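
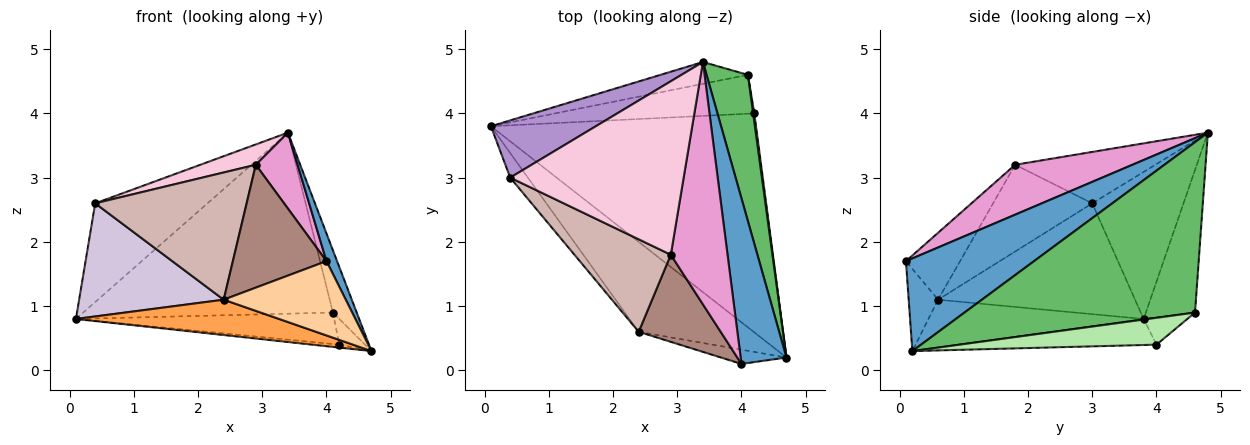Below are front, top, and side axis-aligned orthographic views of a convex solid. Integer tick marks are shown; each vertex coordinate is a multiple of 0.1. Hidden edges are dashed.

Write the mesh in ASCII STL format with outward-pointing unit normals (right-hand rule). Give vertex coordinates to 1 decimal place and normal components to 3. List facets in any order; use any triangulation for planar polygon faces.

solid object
 facet normal 0.894 -0.074 0.442
  outer loop
   vertex 4.0 0.1 1.7
   vertex 4.7 0.2 0.3
   vertex 3.4 4.8 3.7
  endloop
 endfacet
 facet normal -0.098 0.013 -0.995
  outer loop
   vertex 4.2 4.0 0.4
   vertex 4.7 0.2 0.3
   vertex 0.1 3.8 0.8
  endloop
 endfacet
 facet normal -0.361 -0.341 -0.868
  outer loop
   vertex 2.4 0.6 1.1
   vertex 0.1 3.8 0.8
   vertex 4.7 0.2 0.3
  endloop
 endfacet
 facet normal -0.230 -0.956 -0.183
  outer loop
   vertex 2.4 0.6 1.1
   vertex 4.7 0.2 0.3
   vertex 4.0 0.1 1.7
  endloop
 endfacet
 facet normal 0.967 0.100 0.235
  outer loop
   vertex 4.1 4.6 0.9
   vertex 3.4 4.8 3.7
   vertex 4.7 0.2 0.3
  endloop
 endfacet
 facet normal 0.991 0.129 0.043
  outer loop
   vertex 4.1 4.6 0.9
   vertex 4.7 0.2 0.3
   vertex 4.2 4.0 0.4
  endloop
 endfacet
 facet normal -0.192 0.974 -0.118
  outer loop
   vertex 4.1 4.6 0.9
   vertex 0.1 3.8 0.8
   vertex 3.4 4.8 3.7
  endloop
 endfacet
 facet normal -0.106 0.626 -0.773
  outer loop
   vertex 4.1 4.6 0.9
   vertex 4.2 4.0 0.4
   vertex 0.1 3.8 0.8
  endloop
 endfacet
 facet normal -0.575 0.708 0.410
  outer loop
   vertex 0.4 3.0 2.6
   vertex 3.4 4.8 3.7
   vertex 0.1 3.8 0.8
  endloop
 endfacet
 facet normal -0.800 -0.587 -0.127
  outer loop
   vertex 0.4 3.0 2.6
   vertex 0.1 3.8 0.8
   vertex 2.4 0.6 1.1
  endloop
 endfacet
 facet normal -0.427 -0.738 0.523
  outer loop
   vertex 2.9 1.8 3.2
   vertex 2.4 0.6 1.1
   vertex 4.0 0.1 1.7
  endloop
 endfacet
 facet normal -0.468 -0.715 0.520
  outer loop
   vertex 2.9 1.8 3.2
   vertex 0.4 3.0 2.6
   vertex 2.4 0.6 1.1
  endloop
 endfacet
 facet normal 0.643 -0.229 0.731
  outer loop
   vertex 2.9 1.8 3.2
   vertex 4.0 0.1 1.7
   vertex 3.4 4.8 3.7
  endloop
 endfacet
 facet normal -0.282 -0.112 0.953
  outer loop
   vertex 2.9 1.8 3.2
   vertex 3.4 4.8 3.7
   vertex 0.4 3.0 2.6
  endloop
 endfacet
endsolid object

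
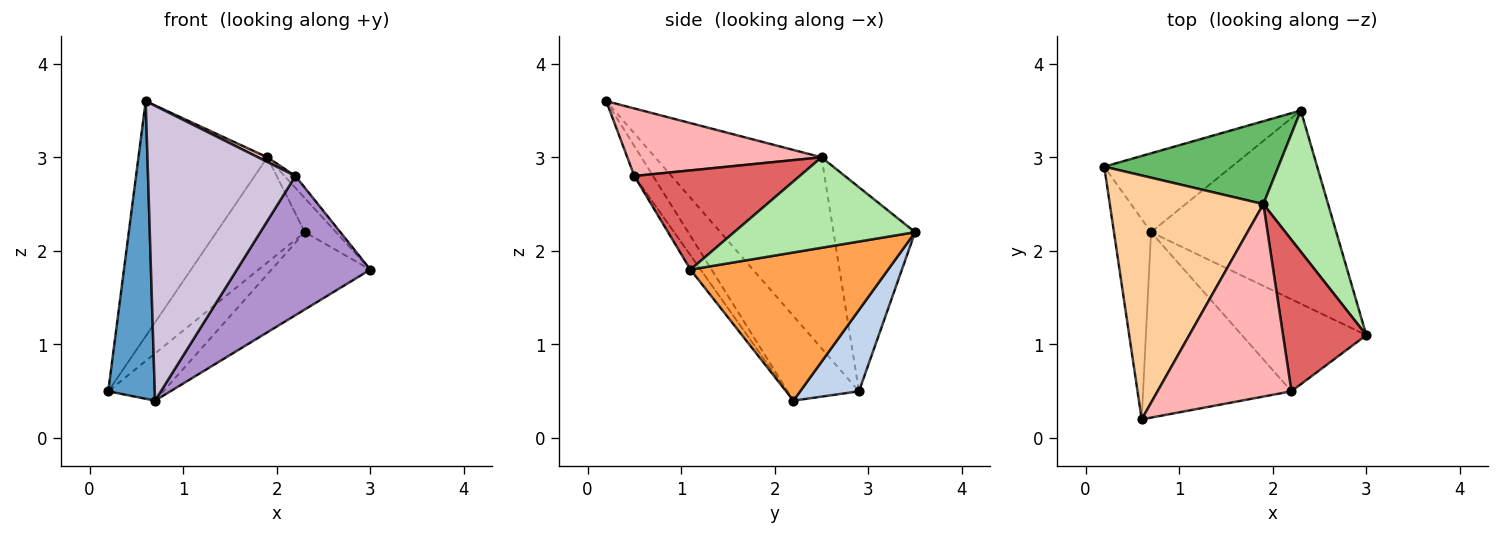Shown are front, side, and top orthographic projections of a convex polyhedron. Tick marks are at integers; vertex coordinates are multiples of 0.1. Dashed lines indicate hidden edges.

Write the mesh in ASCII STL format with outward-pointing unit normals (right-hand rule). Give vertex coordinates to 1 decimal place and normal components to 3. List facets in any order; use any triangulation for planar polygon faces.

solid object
 facet normal -0.786 -0.512 -0.345
  outer loop
   vertex 0.7 2.2 0.4
   vertex 0.6 0.2 3.6
   vertex 0.2 2.9 0.5
  endloop
 endfacet
 facet normal 0.480 0.451 -0.752
  outer loop
   vertex 0.7 2.2 0.4
   vertex 0.2 2.9 0.5
   vertex 2.3 3.5 2.2
  endloop
 endfacet
 facet normal 0.596 0.298 -0.745
  outer loop
   vertex 0.7 2.2 0.4
   vertex 2.3 3.5 2.2
   vertex 3.0 1.1 1.8
  endloop
 endfacet
 facet normal -0.667 0.517 0.536
  outer loop
   vertex 1.9 2.5 3.0
   vertex 0.2 2.9 0.5
   vertex 0.6 0.2 3.6
  endloop
 endfacet
 facet normal -0.587 0.636 0.501
  outer loop
   vertex 1.9 2.5 3.0
   vertex 2.3 3.5 2.2
   vertex 0.2 2.9 0.5
  endloop
 endfacet
 facet normal 0.805 0.139 0.576
  outer loop
   vertex 1.9 2.5 3.0
   vertex 3.0 1.1 1.8
   vertex 2.3 3.5 2.2
  endloop
 endfacet
 facet normal 0.765 0.051 0.642
  outer loop
   vertex 2.2 0.5 2.8
   vertex 3.0 1.1 1.8
   vertex 1.9 2.5 3.0
  endloop
 endfacet
 facet normal 0.450 -0.022 0.893
  outer loop
   vertex 2.2 0.5 2.8
   vertex 1.9 2.5 3.0
   vertex 0.6 0.2 3.6
  endloop
 endfacet
 facet normal -0.063 -0.833 -0.550
  outer loop
   vertex 2.2 0.5 2.8
   vertex 0.7 2.2 0.4
   vertex 3.0 1.1 1.8
  endloop
 endfacet
 facet normal -0.107 -0.842 -0.529
  outer loop
   vertex 2.2 0.5 2.8
   vertex 0.6 0.2 3.6
   vertex 0.7 2.2 0.4
  endloop
 endfacet
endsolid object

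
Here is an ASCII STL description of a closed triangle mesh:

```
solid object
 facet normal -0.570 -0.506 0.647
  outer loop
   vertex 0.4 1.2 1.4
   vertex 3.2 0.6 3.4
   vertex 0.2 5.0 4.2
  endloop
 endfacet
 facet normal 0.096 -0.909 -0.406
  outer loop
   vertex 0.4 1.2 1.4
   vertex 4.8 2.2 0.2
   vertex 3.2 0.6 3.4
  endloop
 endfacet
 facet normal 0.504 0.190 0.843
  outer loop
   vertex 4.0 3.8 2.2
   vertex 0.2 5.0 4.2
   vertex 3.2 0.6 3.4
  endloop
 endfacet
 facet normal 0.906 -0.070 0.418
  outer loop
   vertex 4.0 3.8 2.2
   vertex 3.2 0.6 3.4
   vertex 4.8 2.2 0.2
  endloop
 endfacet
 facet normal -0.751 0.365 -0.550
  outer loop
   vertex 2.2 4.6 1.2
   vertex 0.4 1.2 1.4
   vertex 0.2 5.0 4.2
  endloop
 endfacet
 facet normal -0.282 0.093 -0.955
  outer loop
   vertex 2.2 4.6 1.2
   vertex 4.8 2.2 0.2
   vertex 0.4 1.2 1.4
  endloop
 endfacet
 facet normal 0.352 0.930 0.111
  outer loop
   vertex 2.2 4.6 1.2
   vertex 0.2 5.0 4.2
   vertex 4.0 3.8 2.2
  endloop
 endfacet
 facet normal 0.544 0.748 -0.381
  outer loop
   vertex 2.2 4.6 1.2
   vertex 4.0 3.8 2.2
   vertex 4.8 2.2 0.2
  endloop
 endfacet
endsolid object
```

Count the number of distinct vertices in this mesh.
6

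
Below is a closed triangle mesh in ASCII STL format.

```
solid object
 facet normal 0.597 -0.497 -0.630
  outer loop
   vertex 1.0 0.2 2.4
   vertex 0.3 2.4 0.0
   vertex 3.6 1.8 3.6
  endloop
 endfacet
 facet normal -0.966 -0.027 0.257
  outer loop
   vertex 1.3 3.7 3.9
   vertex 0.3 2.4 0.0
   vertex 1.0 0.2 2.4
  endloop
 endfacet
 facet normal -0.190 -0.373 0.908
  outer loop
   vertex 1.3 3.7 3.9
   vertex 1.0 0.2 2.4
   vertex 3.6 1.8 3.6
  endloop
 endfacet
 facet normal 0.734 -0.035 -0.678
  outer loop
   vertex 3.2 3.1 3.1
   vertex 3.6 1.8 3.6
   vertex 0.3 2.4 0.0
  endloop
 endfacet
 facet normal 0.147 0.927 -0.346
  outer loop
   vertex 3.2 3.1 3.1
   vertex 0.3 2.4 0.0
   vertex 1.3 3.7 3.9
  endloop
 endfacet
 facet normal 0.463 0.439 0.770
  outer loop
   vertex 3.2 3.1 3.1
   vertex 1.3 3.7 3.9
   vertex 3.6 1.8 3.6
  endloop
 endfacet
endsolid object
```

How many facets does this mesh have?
6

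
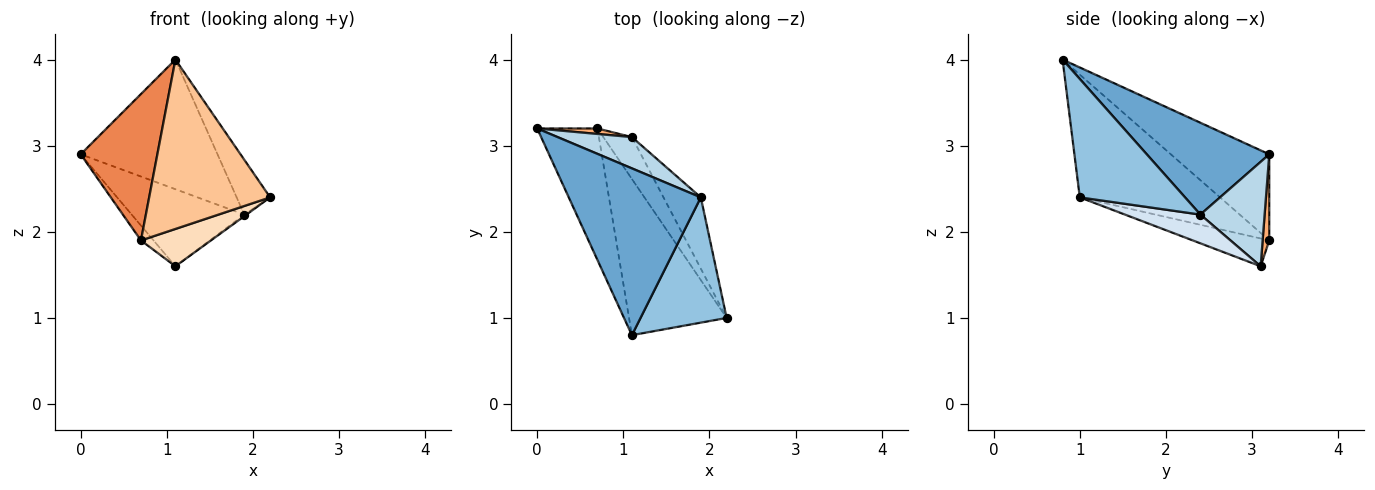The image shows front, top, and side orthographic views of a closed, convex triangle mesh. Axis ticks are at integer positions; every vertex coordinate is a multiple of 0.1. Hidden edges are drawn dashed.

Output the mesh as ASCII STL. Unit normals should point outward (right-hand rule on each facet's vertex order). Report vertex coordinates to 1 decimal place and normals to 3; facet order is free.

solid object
 facet normal 0.481 0.538 0.692
  outer loop
   vertex 1.9 2.4 2.2
   vertex 0.0 3.2 2.9
   vertex 1.1 0.8 4.0
  endloop
 endfacet
 facet normal 0.783 0.249 0.570
  outer loop
   vertex 1.9 2.4 2.2
   vertex 1.1 0.8 4.0
   vertex 2.2 1.0 2.4
  endloop
 endfacet
 facet normal 0.467 0.819 0.332
  outer loop
   vertex 1.9 2.4 2.2
   vertex 1.1 3.1 1.6
   vertex 0.0 3.2 2.9
  endloop
 endfacet
 facet normal 0.610 0.017 -0.793
  outer loop
   vertex 1.9 2.4 2.2
   vertex 2.2 1.0 2.4
   vertex 1.1 3.1 1.6
  endloop
 endfacet
 facet normal -0.691 -0.538 -0.483
  outer loop
   vertex 0.7 3.2 1.9
   vertex 1.1 0.8 4.0
   vertex 0.0 3.2 2.9
  endloop
 endfacet
 facet normal 0.443 0.841 0.310
  outer loop
   vertex 0.7 3.2 1.9
   vertex 0.0 3.2 2.9
   vertex 1.1 3.1 1.6
  endloop
 endfacet
 facet normal -0.649 -0.560 -0.516
  outer loop
   vertex 0.7 3.2 1.9
   vertex 2.2 1.0 2.4
   vertex 1.1 0.8 4.0
  endloop
 endfacet
 facet normal -0.588 -0.538 -0.604
  outer loop
   vertex 0.7 3.2 1.9
   vertex 1.1 3.1 1.6
   vertex 2.2 1.0 2.4
  endloop
 endfacet
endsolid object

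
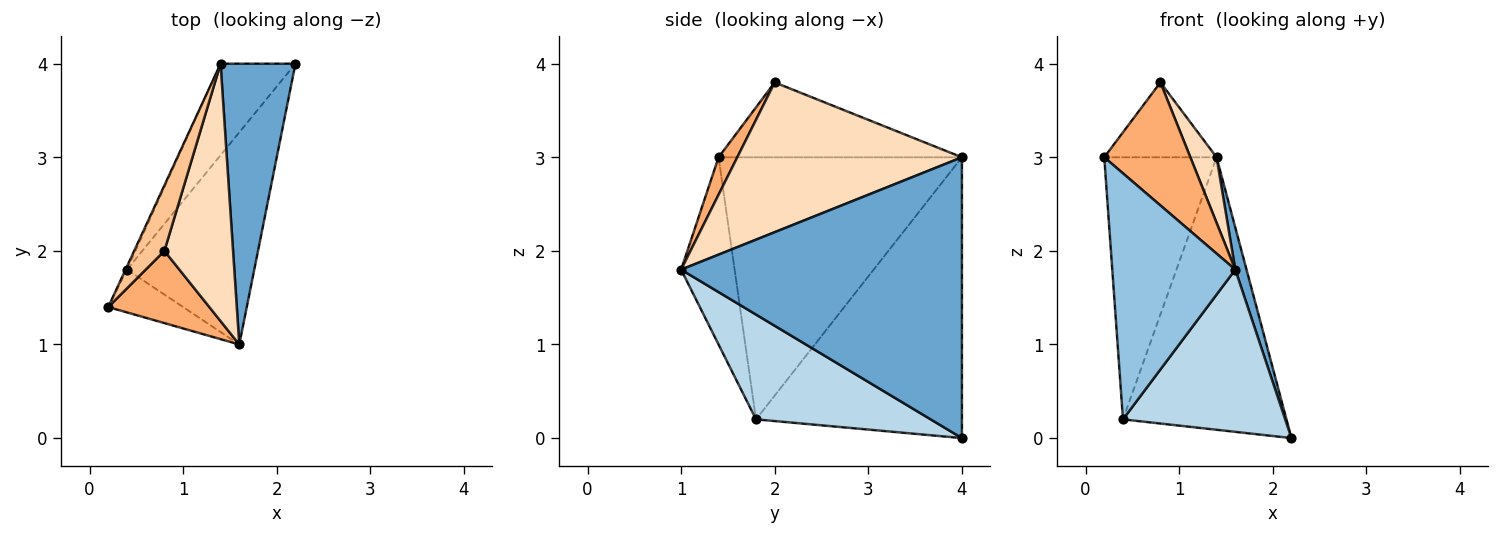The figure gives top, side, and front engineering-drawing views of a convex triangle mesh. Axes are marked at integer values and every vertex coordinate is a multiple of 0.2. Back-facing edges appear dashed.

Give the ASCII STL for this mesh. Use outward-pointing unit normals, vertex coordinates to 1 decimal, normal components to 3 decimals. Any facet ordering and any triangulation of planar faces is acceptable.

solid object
 facet normal 0.966 -0.039 0.257
  outer loop
   vertex 1.4 4.0 3.0
   vertex 1.6 1.0 1.8
   vertex 2.2 4.0 0.0
  endloop
 endfacet
 facet normal -0.394 -0.906 -0.157
  outer loop
   vertex 0.4 1.8 0.2
   vertex 1.6 1.0 1.8
   vertex 0.2 1.4 3.0
  endloop
 endfacet
 facet normal 0.547 -0.508 -0.665
  outer loop
   vertex 0.4 1.8 0.2
   vertex 2.2 4.0 0.0
   vertex 1.6 1.0 1.8
  endloop
 endfacet
 facet normal -0.908 0.419 -0.005
  outer loop
   vertex 0.4 1.8 0.2
   vertex 0.2 1.4 3.0
   vertex 1.4 4.0 3.0
  endloop
 endfacet
 facet normal -0.767 0.609 -0.204
  outer loop
   vertex 0.4 1.8 0.2
   vertex 1.4 4.0 3.0
   vertex 2.2 4.0 0.0
  endloop
 endfacet
 facet normal 0.184 -0.848 0.498
  outer loop
   vertex 0.8 2.0 3.8
   vertex 0.2 1.4 3.0
   vertex 1.6 1.0 1.8
  endloop
 endfacet
 facet normal -0.852 0.393 0.344
  outer loop
   vertex 0.8 2.0 3.8
   vertex 1.4 4.0 3.0
   vertex 0.2 1.4 3.0
  endloop
 endfacet
 facet normal 0.904 -0.105 0.414
  outer loop
   vertex 0.8 2.0 3.8
   vertex 1.6 1.0 1.8
   vertex 1.4 4.0 3.0
  endloop
 endfacet
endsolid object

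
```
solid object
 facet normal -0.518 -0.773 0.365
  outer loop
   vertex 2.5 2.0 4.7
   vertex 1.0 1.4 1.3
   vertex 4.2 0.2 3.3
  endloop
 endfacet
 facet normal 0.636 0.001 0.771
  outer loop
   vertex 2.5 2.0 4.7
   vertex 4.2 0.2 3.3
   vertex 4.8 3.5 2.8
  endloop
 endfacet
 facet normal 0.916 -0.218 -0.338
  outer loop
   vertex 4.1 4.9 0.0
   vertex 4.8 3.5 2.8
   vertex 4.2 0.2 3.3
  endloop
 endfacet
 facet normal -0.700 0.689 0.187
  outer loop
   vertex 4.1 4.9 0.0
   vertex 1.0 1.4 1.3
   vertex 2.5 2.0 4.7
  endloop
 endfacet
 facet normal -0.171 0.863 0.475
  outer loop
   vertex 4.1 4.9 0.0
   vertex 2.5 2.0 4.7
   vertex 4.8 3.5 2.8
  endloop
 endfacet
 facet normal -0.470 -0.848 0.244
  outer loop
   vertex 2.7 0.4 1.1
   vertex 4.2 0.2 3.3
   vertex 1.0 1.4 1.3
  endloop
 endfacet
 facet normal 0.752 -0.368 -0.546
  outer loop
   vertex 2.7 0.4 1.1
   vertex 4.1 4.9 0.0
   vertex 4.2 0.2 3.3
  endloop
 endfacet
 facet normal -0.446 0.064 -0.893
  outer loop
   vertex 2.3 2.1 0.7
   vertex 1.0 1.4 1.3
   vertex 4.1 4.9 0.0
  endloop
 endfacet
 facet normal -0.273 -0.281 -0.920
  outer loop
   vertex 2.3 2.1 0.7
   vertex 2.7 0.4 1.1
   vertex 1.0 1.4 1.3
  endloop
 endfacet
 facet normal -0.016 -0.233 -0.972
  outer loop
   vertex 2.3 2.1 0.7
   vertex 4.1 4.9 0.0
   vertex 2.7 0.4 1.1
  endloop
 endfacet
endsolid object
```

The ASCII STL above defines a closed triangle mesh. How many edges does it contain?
15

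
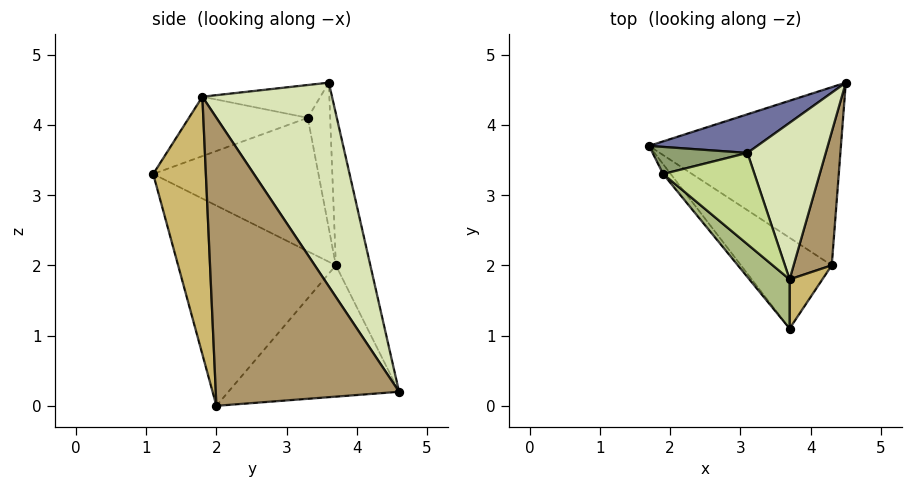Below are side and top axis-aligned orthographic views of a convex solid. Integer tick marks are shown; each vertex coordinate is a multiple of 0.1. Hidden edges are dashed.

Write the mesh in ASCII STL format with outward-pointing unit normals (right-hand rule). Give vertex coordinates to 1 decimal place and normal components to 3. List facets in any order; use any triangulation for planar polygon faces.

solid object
 facet normal -0.213 0.965 0.152
  outer loop
   vertex 3.1 3.6 4.6
   vertex 4.5 4.6 0.2
   vertex 1.7 3.7 2.0
  endloop
 endfacet
 facet normal -0.562 0.106 -0.821
  outer loop
   vertex 4.3 2.0 0.0
   vertex 1.7 3.7 2.0
   vertex 4.5 4.6 0.2
  endloop
 endfacet
 facet normal -0.675 -0.672 -0.306
  outer loop
   vertex 4.3 2.0 0.0
   vertex 3.7 1.1 3.3
   vertex 1.7 3.7 2.0
  endloop
 endfacet
 facet normal -0.781 -0.623 -0.044
  outer loop
   vertex 1.9 3.3 4.1
   vertex 1.7 3.7 2.0
   vertex 3.7 1.1 3.3
  endloop
 endfacet
 facet normal -0.317 0.926 0.207
  outer loop
   vertex 1.9 3.3 4.1
   vertex 3.1 3.6 4.6
   vertex 1.7 3.7 2.0
  endloop
 endfacet
 facet normal -0.621 -0.661 0.421
  outer loop
   vertex 3.7 1.8 4.4
   vertex 1.9 3.3 4.1
   vertex 3.7 1.1 3.3
  endloop
 endfacet
 facet normal -0.330 -0.212 0.920
  outer loop
   vertex 3.7 1.8 4.4
   vertex 3.1 3.6 4.6
   vertex 1.9 3.3 4.1
  endloop
 endfacet
 facet normal 0.901 0.262 0.346
  outer loop
   vertex 3.7 1.8 4.4
   vertex 4.5 4.6 0.2
   vertex 3.1 3.6 4.6
  endloop
 endfacet
 facet normal 0.988 -0.086 0.131
  outer loop
   vertex 3.7 1.8 4.4
   vertex 4.3 2.0 0.0
   vertex 4.5 4.6 0.2
  endloop
 endfacet
 facet normal 0.973 -0.195 0.124
  outer loop
   vertex 3.7 1.8 4.4
   vertex 3.7 1.1 3.3
   vertex 4.3 2.0 0.0
  endloop
 endfacet
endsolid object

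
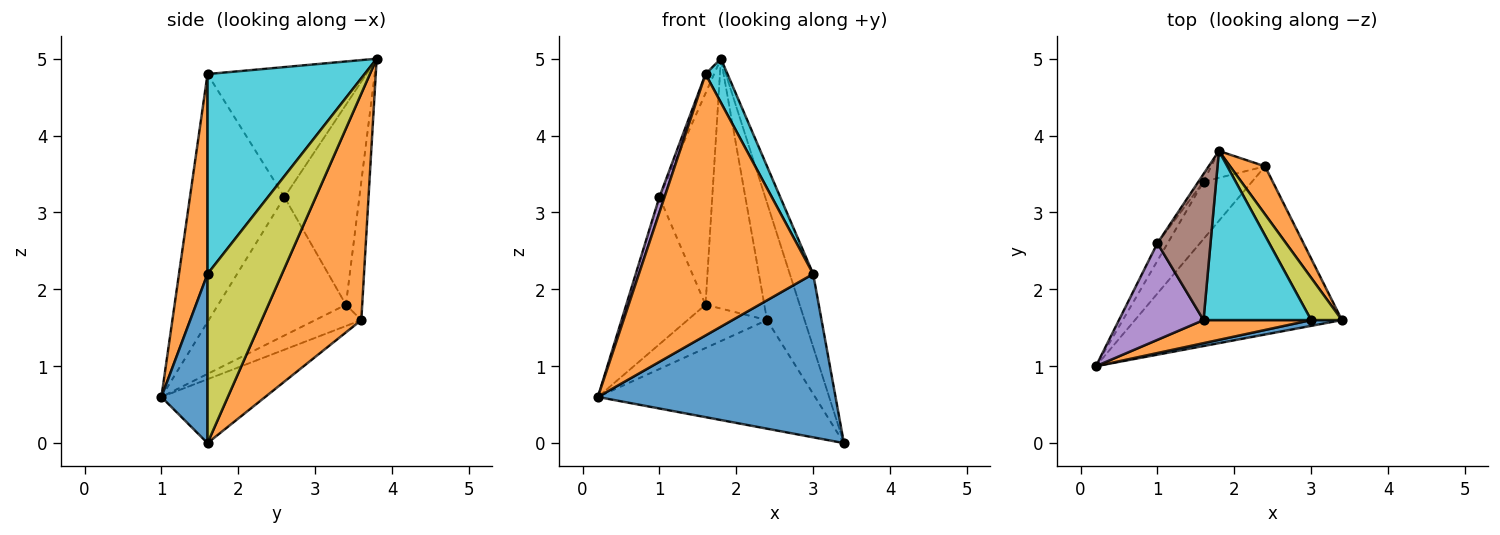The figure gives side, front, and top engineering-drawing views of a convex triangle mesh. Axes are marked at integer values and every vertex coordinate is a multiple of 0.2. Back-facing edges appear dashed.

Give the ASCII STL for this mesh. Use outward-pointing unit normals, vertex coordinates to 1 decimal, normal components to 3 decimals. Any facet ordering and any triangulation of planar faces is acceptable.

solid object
 facet normal -0.251 0.525 -0.813
  outer loop
   vertex 2.4 3.6 1.6
   vertex 3.4 1.6 0.0
   vertex 0.2 1.0 0.6
  endloop
 endfacet
 facet normal 0.926 0.349 0.143
  outer loop
   vertex 2.4 3.6 1.6
   vertex 1.8 3.8 5.0
   vertex 3.4 1.6 0.0
  endloop
 endfacet
 facet normal -0.331 0.569 -0.753
  outer loop
   vertex 1.6 3.4 1.8
   vertex 2.4 3.6 1.6
   vertex 0.2 1.0 0.6
  endloop
 endfacet
 facet normal -0.265 0.959 -0.103
  outer loop
   vertex 1.6 3.4 1.8
   vertex 1.8 3.8 5.0
   vertex 2.4 3.6 1.6
  endloop
 endfacet
 facet normal -0.945 -0.051 0.322
  outer loop
   vertex 1.0 2.6 3.2
   vertex 0.2 1.0 0.6
   vertex 1.6 1.6 4.8
  endloop
 endfacet
 facet normal -0.925 0.050 0.378
  outer loop
   vertex 1.0 2.6 3.2
   vertex 1.6 1.6 4.8
   vertex 1.8 3.8 5.0
  endloop
 endfacet
 facet normal -0.848 0.526 -0.063
  outer loop
   vertex 1.0 2.6 3.2
   vertex 1.6 3.4 1.8
   vertex 0.2 1.0 0.6
  endloop
 endfacet
 facet normal -0.817 0.576 -0.021
  outer loop
   vertex 1.0 2.6 3.2
   vertex 1.8 3.8 5.0
   vertex 1.6 3.4 1.8
  endloop
 endfacet
 facet normal 0.940 0.295 0.171
  outer loop
   vertex 3.0 1.6 2.2
   vertex 3.4 1.6 0.0
   vertex 1.8 3.8 5.0
  endloop
 endfacet
 facet normal 0.874 -0.122 0.471
  outer loop
   vertex 3.0 1.6 2.2
   vertex 1.8 3.8 5.0
   vertex 1.6 1.6 4.8
  endloop
 endfacet
 facet normal 0.190 -0.981 0.035
  outer loop
   vertex 3.0 1.6 2.2
   vertex 0.2 1.0 0.6
   vertex 3.4 1.6 0.0
  endloop
 endfacet
 facet normal 0.161 -0.983 0.087
  outer loop
   vertex 3.0 1.6 2.2
   vertex 1.6 1.6 4.8
   vertex 0.2 1.0 0.6
  endloop
 endfacet
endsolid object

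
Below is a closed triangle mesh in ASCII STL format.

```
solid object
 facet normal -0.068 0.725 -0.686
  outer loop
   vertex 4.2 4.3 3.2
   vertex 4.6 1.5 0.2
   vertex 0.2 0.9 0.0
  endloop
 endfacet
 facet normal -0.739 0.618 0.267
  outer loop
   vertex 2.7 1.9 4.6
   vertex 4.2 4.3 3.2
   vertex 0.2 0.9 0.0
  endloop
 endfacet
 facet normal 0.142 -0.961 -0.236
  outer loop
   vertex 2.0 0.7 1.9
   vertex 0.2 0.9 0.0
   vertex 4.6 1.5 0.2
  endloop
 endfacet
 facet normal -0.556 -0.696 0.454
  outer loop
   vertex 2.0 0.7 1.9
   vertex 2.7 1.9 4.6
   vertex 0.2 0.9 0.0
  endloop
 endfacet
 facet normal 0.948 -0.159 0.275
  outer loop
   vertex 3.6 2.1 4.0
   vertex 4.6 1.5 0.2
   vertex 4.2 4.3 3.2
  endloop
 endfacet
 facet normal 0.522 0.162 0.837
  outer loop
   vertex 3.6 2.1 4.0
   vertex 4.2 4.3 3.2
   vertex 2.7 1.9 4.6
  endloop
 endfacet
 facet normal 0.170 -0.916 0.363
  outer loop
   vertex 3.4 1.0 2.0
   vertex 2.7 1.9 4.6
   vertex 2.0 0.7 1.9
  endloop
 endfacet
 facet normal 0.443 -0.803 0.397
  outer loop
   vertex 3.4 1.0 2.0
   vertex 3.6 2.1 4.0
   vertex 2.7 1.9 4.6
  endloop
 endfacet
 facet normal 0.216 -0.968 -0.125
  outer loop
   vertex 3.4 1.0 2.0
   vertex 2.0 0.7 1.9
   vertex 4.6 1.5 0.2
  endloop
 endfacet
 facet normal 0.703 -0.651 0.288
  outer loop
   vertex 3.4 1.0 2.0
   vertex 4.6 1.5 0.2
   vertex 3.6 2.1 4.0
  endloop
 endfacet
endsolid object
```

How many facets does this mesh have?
10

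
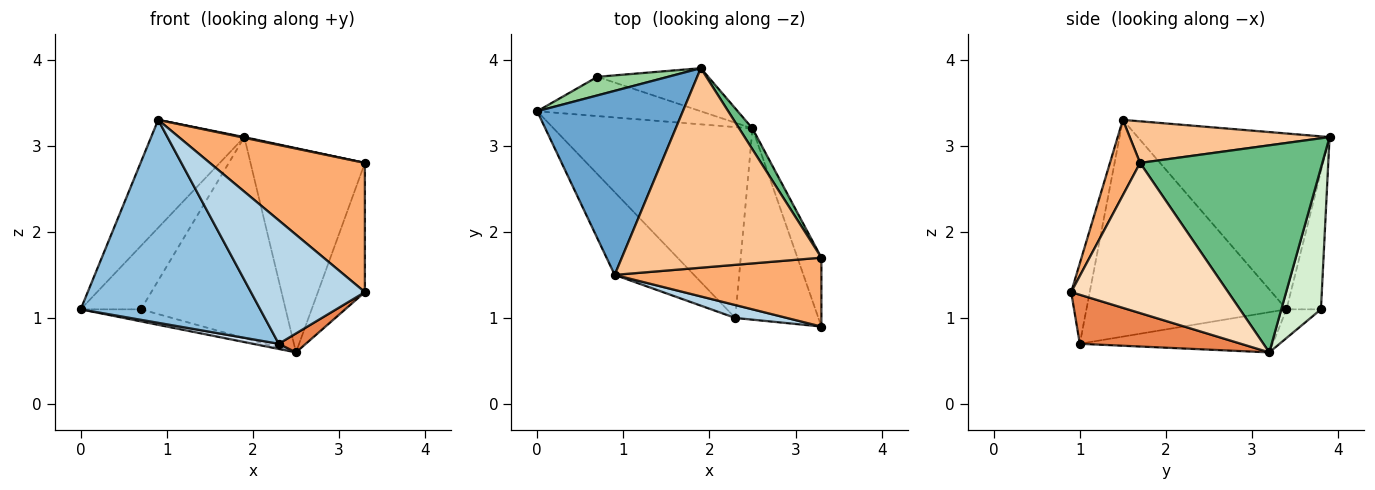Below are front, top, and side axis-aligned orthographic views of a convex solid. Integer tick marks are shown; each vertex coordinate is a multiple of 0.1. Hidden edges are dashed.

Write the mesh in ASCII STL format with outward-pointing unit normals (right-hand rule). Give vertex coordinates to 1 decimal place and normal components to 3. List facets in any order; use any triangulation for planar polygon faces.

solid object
 facet normal -0.721 0.350 0.598
  outer loop
   vertex 0.9 1.5 3.3
   vertex 1.9 3.9 3.1
   vertex 0.0 3.4 1.1
  endloop
 endfacet
 facet normal -0.718 -0.644 -0.263
  outer loop
   vertex 2.3 1.0 0.7
   vertex 0.9 1.5 3.3
   vertex 0.0 3.4 1.1
  endloop
 endfacet
 facet normal -0.160 -0.982 0.103
  outer loop
   vertex 2.3 1.0 0.7
   vertex 3.3 0.9 1.3
   vertex 0.9 1.5 3.3
  endloop
 endfacet
 facet normal -0.198 -0.027 -0.980
  outer loop
   vertex 2.3 1.0 0.7
   vertex 0.0 3.4 1.1
   vertex 2.5 3.2 0.6
  endloop
 endfacet
 facet normal 0.506 -0.085 -0.858
  outer loop
   vertex 2.3 1.0 0.7
   vertex 2.5 3.2 0.6
   vertex 3.3 0.9 1.3
  endloop
 endfacet
 facet normal 0.169 -0.870 0.464
  outer loop
   vertex 3.3 1.7 2.8
   vertex 0.9 1.5 3.3
   vertex 3.3 0.9 1.3
  endloop
 endfacet
 facet normal 0.204 -0.004 0.979
  outer loop
   vertex 3.3 1.7 2.8
   vertex 1.9 3.9 3.1
   vertex 0.9 1.5 3.3
  endloop
 endfacet
 facet normal 0.947 0.283 -0.151
  outer loop
   vertex 3.3 1.7 2.8
   vertex 3.3 0.9 1.3
   vertex 2.5 3.2 0.6
  endloop
 endfacet
 facet normal 0.846 0.531 0.054
  outer loop
   vertex 3.3 1.7 2.8
   vertex 2.5 3.2 0.6
   vertex 1.9 3.9 3.1
  endloop
 endfacet
 facet normal -0.481 0.841 0.246
  outer loop
   vertex 0.7 3.8 1.1
   vertex 0.0 3.4 1.1
   vertex 1.9 3.9 3.1
  endloop
 endfacet
 facet normal -0.165 0.289 -0.943
  outer loop
   vertex 0.7 3.8 1.1
   vertex 2.5 3.2 0.6
   vertex 0.0 3.4 1.1
  endloop
 endfacet
 facet normal 0.259 0.945 -0.202
  outer loop
   vertex 0.7 3.8 1.1
   vertex 1.9 3.9 3.1
   vertex 2.5 3.2 0.6
  endloop
 endfacet
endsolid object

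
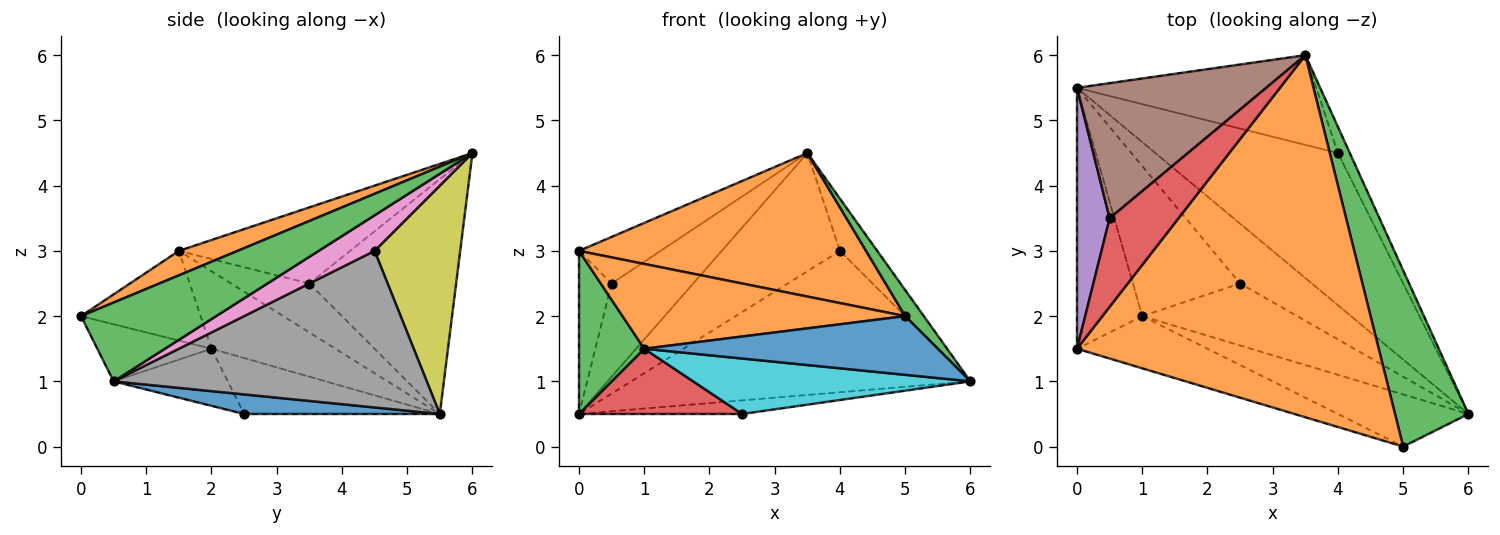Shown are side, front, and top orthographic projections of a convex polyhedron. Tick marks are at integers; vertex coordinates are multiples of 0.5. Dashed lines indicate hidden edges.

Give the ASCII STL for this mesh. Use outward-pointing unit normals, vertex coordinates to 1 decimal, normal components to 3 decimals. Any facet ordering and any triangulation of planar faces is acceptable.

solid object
 facet normal 0.257 0.214 -0.942
  outer loop
   vertex 0.0 5.5 0.5
   vertex 6.0 0.5 1.0
   vertex 2.5 2.5 0.5
  endloop
 endfacet
 facet normal 0.075 -0.367 0.927
  outer loop
   vertex 5.0 0.0 2.0
   vertex 3.5 6.0 4.5
   vertex 0.0 1.5 3.0
  endloop
 endfacet
 facet normal 0.728 -0.100 0.678
  outer loop
   vertex 5.0 0.0 2.0
   vertex 6.0 0.5 1.0
   vertex 3.5 6.0 4.5
  endloop
 endfacet
 facet normal -0.699 0.333 0.633
  outer loop
   vertex 0.5 3.5 2.5
   vertex 0.0 1.5 3.0
   vertex 3.5 6.0 4.5
  endloop
 endfacet
 facet normal -0.786 0.328 0.524
  outer loop
   vertex 0.5 3.5 2.5
   vertex 0.0 5.5 0.5
   vertex 0.0 1.5 3.0
  endloop
 endfacet
 facet normal -0.715 0.397 0.576
  outer loop
   vertex 0.5 3.5 2.5
   vertex 3.5 6.0 4.5
   vertex 0.0 5.5 0.5
  endloop
 endfacet
 facet normal 0.802 0.535 -0.267
  outer loop
   vertex 4.0 4.5 3.0
   vertex 3.5 6.0 4.5
   vertex 6.0 0.5 1.0
  endloop
 endfacet
 facet normal 0.532 0.576 -0.621
  outer loop
   vertex 4.0 4.5 3.0
   vertex 6.0 0.5 1.0
   vertex 0.0 5.5 0.5
  endloop
 endfacet
 facet normal 0.500 0.690 -0.524
  outer loop
   vertex 4.0 4.5 3.0
   vertex 0.0 5.5 0.5
   vertex 3.5 6.0 4.5
  endloop
 endfacet
 facet normal -0.265 -0.643 -0.719
  outer loop
   vertex 1.0 2.0 1.5
   vertex 2.5 2.5 0.5
   vertex 6.0 0.5 1.0
  endloop
 endfacet
 facet normal -0.279 -0.718 -0.638
  outer loop
   vertex 1.0 2.0 1.5
   vertex 6.0 0.5 1.0
   vertex 5.0 0.0 2.0
  endloop
 endfacet
 facet normal -0.339 -0.801 -0.493
  outer loop
   vertex 1.0 2.0 1.5
   vertex 5.0 0.0 2.0
   vertex 0.0 1.5 3.0
  endloop
 endfacet
 facet normal -0.710 -0.373 -0.598
  outer loop
   vertex 1.0 2.0 1.5
   vertex 0.0 1.5 3.0
   vertex 0.0 5.5 0.5
  endloop
 endfacet
 facet normal -0.432 -0.360 -0.827
  outer loop
   vertex 1.0 2.0 1.5
   vertex 0.0 5.5 0.5
   vertex 2.5 2.5 0.5
  endloop
 endfacet
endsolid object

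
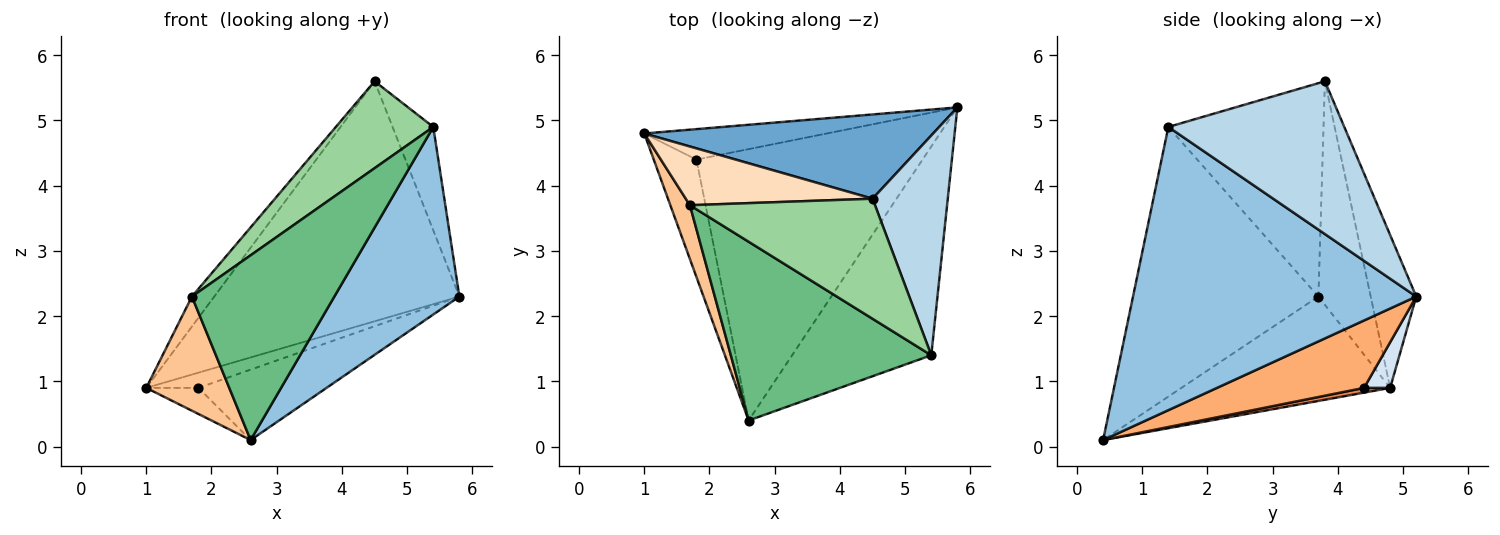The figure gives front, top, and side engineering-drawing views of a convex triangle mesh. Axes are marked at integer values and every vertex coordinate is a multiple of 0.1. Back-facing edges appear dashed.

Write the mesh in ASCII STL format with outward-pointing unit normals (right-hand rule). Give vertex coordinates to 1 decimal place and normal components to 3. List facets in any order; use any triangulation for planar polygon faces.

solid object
 facet normal -0.173 0.929 0.326
  outer loop
   vertex 4.5 3.8 5.6
   vertex 5.8 5.2 2.3
   vertex 1.0 4.8 0.9
  endloop
 endfacet
 facet normal 0.834 -0.368 -0.410
  outer loop
   vertex 5.4 1.4 4.9
   vertex 2.6 0.4 0.1
   vertex 5.8 5.2 2.3
  endloop
 endfacet
 facet normal 0.878 0.203 0.432
  outer loop
   vertex 5.4 1.4 4.9
   vertex 5.8 5.2 2.3
   vertex 4.5 3.8 5.6
  endloop
 endfacet
 facet normal 0.218 0.436 -0.873
  outer loop
   vertex 1.8 4.4 0.9
   vertex 1.0 4.8 0.9
   vertex 5.8 5.2 2.3
  endloop
 endfacet
 facet normal 0.108 0.216 -0.970
  outer loop
   vertex 1.8 4.4 0.9
   vertex 2.6 0.4 0.1
   vertex 1.0 4.8 0.9
  endloop
 endfacet
 facet normal 0.277 0.241 -0.930
  outer loop
   vertex 1.8 4.4 0.9
   vertex 5.8 5.2 2.3
   vertex 2.6 0.4 0.1
  endloop
 endfacet
 facet normal -0.915 -0.364 0.172
  outer loop
   vertex 1.7 3.7 2.3
   vertex 1.0 4.8 0.9
   vertex 2.6 0.4 0.1
  endloop
 endfacet
 facet normal -0.729 0.311 0.609
  outer loop
   vertex 1.7 3.7 2.3
   vertex 4.5 3.8 5.6
   vertex 1.0 4.8 0.9
  endloop
 endfacet
 facet normal -0.683 -0.525 0.508
  outer loop
   vertex 1.7 3.7 2.3
   vertex 2.6 0.4 0.1
   vertex 5.4 1.4 4.9
  endloop
 endfacet
 facet normal -0.682 -0.429 0.592
  outer loop
   vertex 1.7 3.7 2.3
   vertex 5.4 1.4 4.9
   vertex 4.5 3.8 5.6
  endloop
 endfacet
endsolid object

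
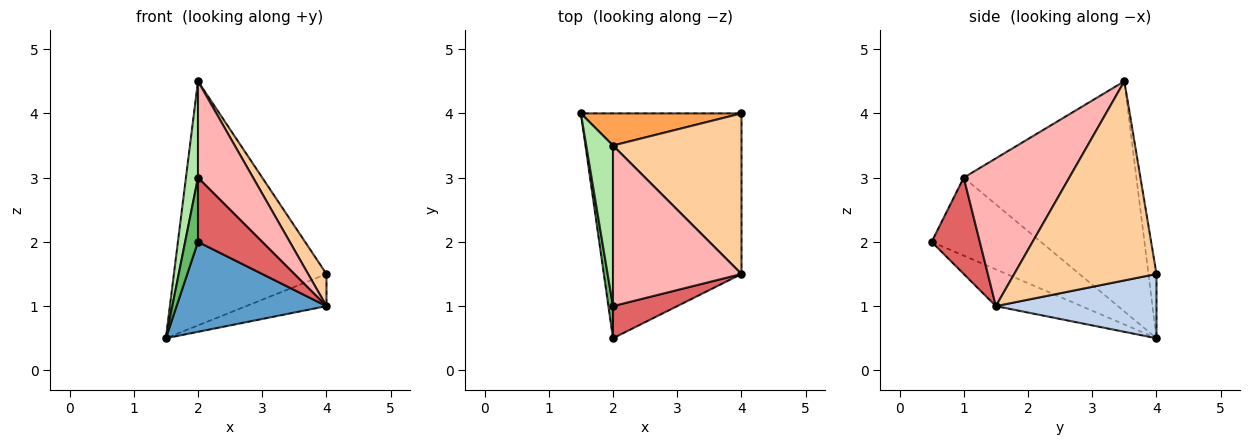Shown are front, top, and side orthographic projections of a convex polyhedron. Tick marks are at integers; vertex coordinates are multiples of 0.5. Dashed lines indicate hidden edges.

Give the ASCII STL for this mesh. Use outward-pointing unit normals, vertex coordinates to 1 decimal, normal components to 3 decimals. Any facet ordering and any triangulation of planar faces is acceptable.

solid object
 facet normal -0.235 -0.411 -0.881
  outer loop
   vertex 2.0 0.5 2.0
   vertex 1.5 4.0 0.5
   vertex 4.0 1.5 1.0
  endloop
 endfacet
 facet normal 0.365 0.183 -0.913
  outer loop
   vertex 4.0 4.0 1.5
   vertex 4.0 1.5 1.0
   vertex 1.5 4.0 0.5
  endloop
 endfacet
 facet normal -0.052 0.990 0.130
  outer loop
   vertex 4.0 4.0 1.5
   vertex 1.5 4.0 0.5
   vertex 2.0 3.5 4.5
  endloop
 endfacet
 facet normal 0.835 -0.108 0.539
  outer loop
   vertex 4.0 4.0 1.5
   vertex 2.0 3.5 4.5
   vertex 4.0 1.5 1.0
  endloop
 endfacet
 facet normal -0.991 -0.117 0.058
  outer loop
   vertex 2.0 1.0 3.0
   vertex 1.5 4.0 0.5
   vertex 2.0 0.5 2.0
  endloop
 endfacet
 facet normal -0.991 -0.069 0.115
  outer loop
   vertex 2.0 1.0 3.0
   vertex 2.0 3.5 4.5
   vertex 1.5 4.0 0.5
  endloop
 endfacet
 facet normal 0.557 -0.743 0.371
  outer loop
   vertex 2.0 1.0 3.0
   vertex 2.0 0.5 2.0
   vertex 4.0 1.5 1.0
  endloop
 endfacet
 facet normal 0.702 -0.366 0.611
  outer loop
   vertex 2.0 1.0 3.0
   vertex 4.0 1.5 1.0
   vertex 2.0 3.5 4.5
  endloop
 endfacet
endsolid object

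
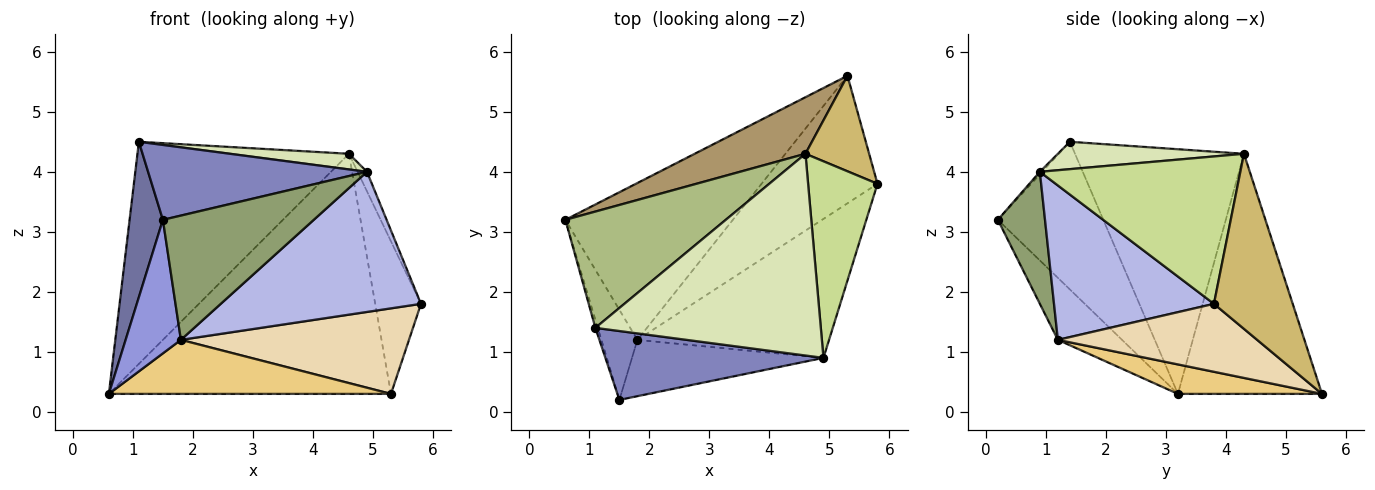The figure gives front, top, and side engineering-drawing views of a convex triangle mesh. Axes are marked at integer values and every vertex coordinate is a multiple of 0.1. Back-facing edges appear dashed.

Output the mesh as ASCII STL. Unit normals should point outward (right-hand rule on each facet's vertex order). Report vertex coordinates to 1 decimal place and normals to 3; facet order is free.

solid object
 facet normal -0.953 -0.301 -0.016
  outer loop
   vertex 1.1 1.4 4.5
   vertex 0.6 3.2 0.3
   vertex 1.5 0.2 3.2
  endloop
 endfacet
 facet normal -0.008 -0.736 0.677
  outer loop
   vertex 4.9 0.9 4.0
   vertex 1.1 1.4 4.5
   vertex 1.5 0.2 3.2
  endloop
 endfacet
 facet normal -0.694 -0.597 -0.403
  outer loop
   vertex 1.8 1.2 1.2
   vertex 1.5 0.2 3.2
   vertex 0.6 3.2 0.3
  endloop
 endfacet
 facet normal 0.493 -0.618 -0.612
  outer loop
   vertex 1.8 1.2 1.2
   vertex 5.8 3.8 1.8
   vertex 4.9 0.9 4.0
  endloop
 endfacet
 facet normal 0.274 -0.876 -0.397
  outer loop
   vertex 1.8 1.2 1.2
   vertex 4.9 0.9 4.0
   vertex 1.5 0.2 3.2
  endloop
 endfacet
 facet normal -0.578 0.723 0.379
  outer loop
   vertex 4.6 4.3 4.3
   vertex 0.6 3.2 0.3
   vertex 1.1 1.4 4.5
  endloop
 endfacet
 facet normal 0.904 0.042 0.425
  outer loop
   vertex 4.6 4.3 4.3
   vertex 4.9 0.9 4.0
   vertex 5.8 3.8 1.8
  endloop
 endfacet
 facet normal 0.120 -0.077 0.990
  outer loop
   vertex 4.6 4.3 4.3
   vertex 1.1 1.4 4.5
   vertex 4.9 0.9 4.0
  endloop
 endfacet
 facet normal -0.445 0.872 0.205
  outer loop
   vertex 5.3 5.6 0.3
   vertex 0.6 3.2 0.3
   vertex 4.6 4.3 4.3
  endloop
 endfacet
 facet normal 0.825 0.479 0.300
  outer loop
   vertex 5.3 5.6 0.3
   vertex 4.6 4.3 4.3
   vertex 5.8 3.8 1.8
  endloop
 endfacet
 facet normal 0.164 -0.321 -0.933
  outer loop
   vertex 5.3 5.6 0.3
   vertex 1.8 1.2 1.2
   vertex 0.6 3.2 0.3
  endloop
 endfacet
 facet normal 0.438 -0.501 -0.747
  outer loop
   vertex 5.3 5.6 0.3
   vertex 5.8 3.8 1.8
   vertex 1.8 1.2 1.2
  endloop
 endfacet
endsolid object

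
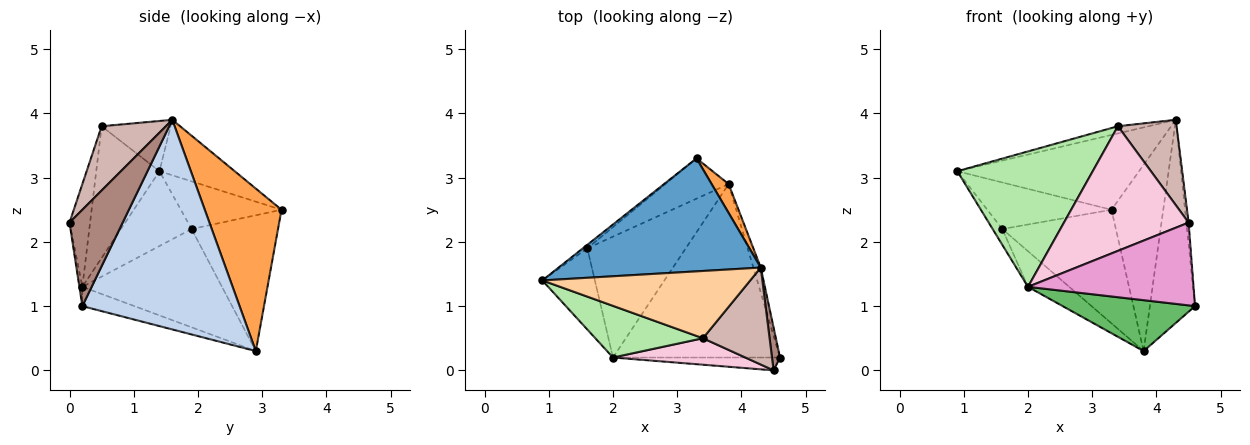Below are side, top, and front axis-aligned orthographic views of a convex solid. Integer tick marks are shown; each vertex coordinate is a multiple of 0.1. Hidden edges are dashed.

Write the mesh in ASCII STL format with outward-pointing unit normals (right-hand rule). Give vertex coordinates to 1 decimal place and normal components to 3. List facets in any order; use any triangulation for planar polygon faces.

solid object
 facet normal -0.223 0.538 0.813
  outer loop
   vertex 4.3 1.6 3.9
   vertex 3.3 3.3 2.5
   vertex 0.9 1.4 3.1
  endloop
 endfacet
 facet normal 0.961 0.276 -0.034
  outer loop
   vertex 3.8 2.9 0.3
   vertex 4.3 1.6 3.9
   vertex 4.6 0.2 1.0
  endloop
 endfacet
 facet normal 0.826 0.557 0.086
  outer loop
   vertex 3.8 2.9 0.3
   vertex 3.3 3.3 2.5
   vertex 4.3 1.6 3.9
  endloop
 endfacet
 facet normal -0.234 0.103 0.967
  outer loop
   vertex 3.4 0.5 3.8
   vertex 4.3 1.6 3.9
   vertex 0.9 1.4 3.1
  endloop
 endfacet
 facet normal -0.110 -0.280 -0.954
  outer loop
   vertex 2.0 0.2 1.3
   vertex 3.8 2.9 0.3
   vertex 4.6 0.2 1.0
  endloop
 endfacet
 facet normal -0.400 -0.856 0.327
  outer loop
   vertex 2.0 0.2 1.3
   vertex 3.4 0.5 3.8
   vertex 0.9 1.4 3.1
  endloop
 endfacet
 facet normal -0.629 0.776 -0.058
  outer loop
   vertex 1.6 1.9 2.2
   vertex 0.9 1.4 3.1
   vertex 3.3 3.3 2.5
  endloop
 endfacet
 facet normal -0.583 0.766 -0.272
  outer loop
   vertex 1.6 1.9 2.2
   vertex 3.3 3.3 2.5
   vertex 3.8 2.9 0.3
  endloop
 endfacet
 facet normal -0.813 0.111 -0.571
  outer loop
   vertex 1.6 1.9 2.2
   vertex 2.0 0.2 1.3
   vertex 0.9 1.4 3.1
  endloop
 endfacet
 facet normal -0.691 0.204 -0.693
  outer loop
   vertex 1.6 1.9 2.2
   vertex 3.8 2.9 0.3
   vertex 2.0 0.2 1.3
  endloop
 endfacet
 facet normal 0.996 0.041 0.083
  outer loop
   vertex 4.5 0.0 2.3
   vertex 4.6 0.2 1.0
   vertex 4.3 1.6 3.9
  endloop
 endfacet
 facet normal 0.586 -0.535 0.608
  outer loop
   vertex 4.5 0.0 2.3
   vertex 4.3 1.6 3.9
   vertex 3.4 0.5 3.8
  endloop
 endfacet
 facet normal -0.018 -0.988 -0.153
  outer loop
   vertex 4.5 0.0 2.3
   vertex 2.0 0.2 1.3
   vertex 4.6 0.2 1.0
  endloop
 endfacet
 facet normal -0.159 -0.966 0.205
  outer loop
   vertex 4.5 0.0 2.3
   vertex 3.4 0.5 3.8
   vertex 2.0 0.2 1.3
  endloop
 endfacet
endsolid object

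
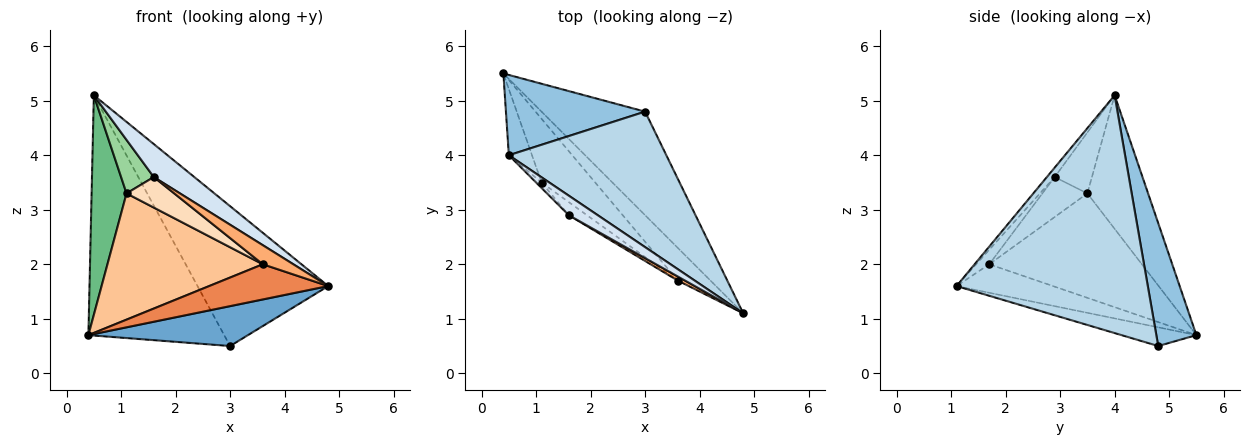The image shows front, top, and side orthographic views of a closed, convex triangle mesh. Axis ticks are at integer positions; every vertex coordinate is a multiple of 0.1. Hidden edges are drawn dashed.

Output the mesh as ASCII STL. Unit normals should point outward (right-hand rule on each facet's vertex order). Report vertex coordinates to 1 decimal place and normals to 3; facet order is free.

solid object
 facet normal -0.166 -0.354 -0.920
  outer loop
   vertex 3.0 4.8 0.5
   vertex 4.8 1.1 1.6
   vertex 0.4 5.5 0.7
  endloop
 endfacet
 facet normal 0.269 0.913 0.305
  outer loop
   vertex 0.5 4.0 5.1
   vertex 3.0 4.8 0.5
   vertex 0.4 5.5 0.7
  endloop
 endfacet
 facet normal 0.724 0.495 0.480
  outer loop
   vertex 0.5 4.0 5.1
   vertex 4.8 1.1 1.6
   vertex 3.0 4.8 0.5
  endloop
 endfacet
 facet normal -0.163 -0.849 0.503
  outer loop
   vertex 1.6 2.9 3.6
   vertex 4.8 1.1 1.6
   vertex 0.5 4.0 5.1
  endloop
 endfacet
 facet normal -0.510 -0.630 -0.586
  outer loop
   vertex 3.6 1.7 2.0
   vertex 0.4 5.5 0.7
   vertex 4.8 1.1 1.6
  endloop
 endfacet
 facet normal -0.386 -0.902 0.193
  outer loop
   vertex 3.6 1.7 2.0
   vertex 4.8 1.1 1.6
   vertex 1.6 2.9 3.6
  endloop
 endfacet
 facet normal -0.659 -0.671 -0.339
  outer loop
   vertex 1.1 3.5 3.3
   vertex 0.4 5.5 0.7
   vertex 3.6 1.7 2.0
  endloop
 endfacet
 facet normal -0.655 -0.695 -0.298
  outer loop
   vertex 1.1 3.5 3.3
   vertex 3.6 1.7 2.0
   vertex 1.6 2.9 3.6
  endloop
 endfacet
 facet normal -0.857 -0.493 -0.149
  outer loop
   vertex 1.1 3.5 3.3
   vertex 0.5 4.0 5.1
   vertex 0.4 5.5 0.7
  endloop
 endfacet
 facet normal -0.750 -0.658 -0.067
  outer loop
   vertex 1.1 3.5 3.3
   vertex 1.6 2.9 3.6
   vertex 0.5 4.0 5.1
  endloop
 endfacet
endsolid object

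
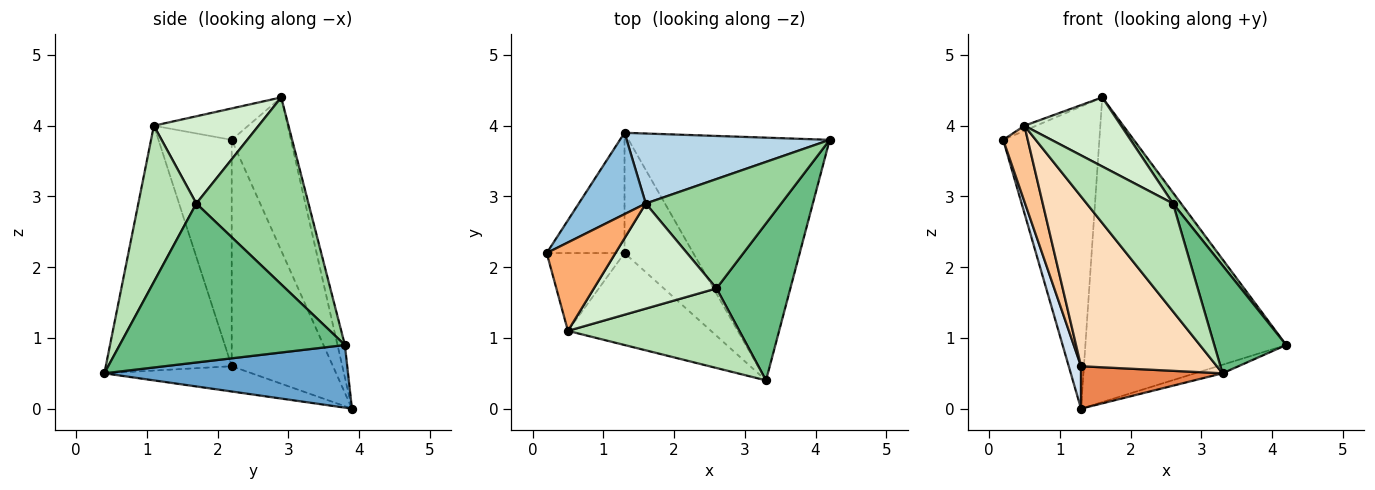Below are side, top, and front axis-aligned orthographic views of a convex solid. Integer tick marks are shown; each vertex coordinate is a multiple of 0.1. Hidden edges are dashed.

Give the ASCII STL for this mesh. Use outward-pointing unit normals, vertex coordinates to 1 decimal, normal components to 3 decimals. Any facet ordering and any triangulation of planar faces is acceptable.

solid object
 facet normal 0.297 0.034 -0.954
  outer loop
   vertex 1.3 3.9 0.0
   vertex 4.2 3.8 0.9
   vertex 3.3 0.4 0.5
  endloop
 endfacet
 facet normal -0.511 0.830 0.223
  outer loop
   vertex 1.6 2.9 4.4
   vertex 1.3 3.9 0.0
   vertex 0.2 2.2 3.8
  endloop
 endfacet
 facet normal -0.036 0.974 0.224
  outer loop
   vertex 1.6 2.9 4.4
   vertex 4.2 3.8 0.9
   vertex 1.3 3.9 0.0
  endloop
 endfacet
 facet normal -0.940 -0.114 -0.323
  outer loop
   vertex 1.3 2.2 0.6
   vertex 0.2 2.2 3.8
   vertex 1.3 3.9 0.0
  endloop
 endfacet
 facet normal -0.328 -0.314 -0.891
  outer loop
   vertex 1.3 2.2 0.6
   vertex 1.3 3.9 0.0
   vertex 3.3 0.4 0.5
  endloop
 endfacet
 facet normal -0.415 0.052 0.908
  outer loop
   vertex 0.5 1.1 4.0
   vertex 1.6 2.9 4.4
   vertex 0.2 2.2 3.8
  endloop
 endfacet
 facet normal -0.901 -0.302 -0.310
  outer loop
   vertex 0.5 1.1 4.0
   vertex 0.2 2.2 3.8
   vertex 1.3 2.2 0.6
  endloop
 endfacet
 facet normal -0.632 -0.682 -0.369
  outer loop
   vertex 0.5 1.1 4.0
   vertex 1.3 2.2 0.6
   vertex 3.3 0.4 0.5
  endloop
 endfacet
 facet normal 0.871 -0.278 0.405
  outer loop
   vertex 2.6 1.7 2.9
   vertex 3.3 0.4 0.5
   vertex 4.2 3.8 0.9
  endloop
 endfacet
 facet normal 0.808 -0.058 0.586
  outer loop
   vertex 2.6 1.7 2.9
   vertex 4.2 3.8 0.9
   vertex 1.6 2.9 4.4
  endloop
 endfacet
 facet normal 0.476 -0.708 0.522
  outer loop
   vertex 2.6 1.7 2.9
   vertex 0.5 1.1 4.0
   vertex 3.3 0.4 0.5
  endloop
 endfacet
 facet normal 0.511 -0.472 0.718
  outer loop
   vertex 2.6 1.7 2.9
   vertex 1.6 2.9 4.4
   vertex 0.5 1.1 4.0
  endloop
 endfacet
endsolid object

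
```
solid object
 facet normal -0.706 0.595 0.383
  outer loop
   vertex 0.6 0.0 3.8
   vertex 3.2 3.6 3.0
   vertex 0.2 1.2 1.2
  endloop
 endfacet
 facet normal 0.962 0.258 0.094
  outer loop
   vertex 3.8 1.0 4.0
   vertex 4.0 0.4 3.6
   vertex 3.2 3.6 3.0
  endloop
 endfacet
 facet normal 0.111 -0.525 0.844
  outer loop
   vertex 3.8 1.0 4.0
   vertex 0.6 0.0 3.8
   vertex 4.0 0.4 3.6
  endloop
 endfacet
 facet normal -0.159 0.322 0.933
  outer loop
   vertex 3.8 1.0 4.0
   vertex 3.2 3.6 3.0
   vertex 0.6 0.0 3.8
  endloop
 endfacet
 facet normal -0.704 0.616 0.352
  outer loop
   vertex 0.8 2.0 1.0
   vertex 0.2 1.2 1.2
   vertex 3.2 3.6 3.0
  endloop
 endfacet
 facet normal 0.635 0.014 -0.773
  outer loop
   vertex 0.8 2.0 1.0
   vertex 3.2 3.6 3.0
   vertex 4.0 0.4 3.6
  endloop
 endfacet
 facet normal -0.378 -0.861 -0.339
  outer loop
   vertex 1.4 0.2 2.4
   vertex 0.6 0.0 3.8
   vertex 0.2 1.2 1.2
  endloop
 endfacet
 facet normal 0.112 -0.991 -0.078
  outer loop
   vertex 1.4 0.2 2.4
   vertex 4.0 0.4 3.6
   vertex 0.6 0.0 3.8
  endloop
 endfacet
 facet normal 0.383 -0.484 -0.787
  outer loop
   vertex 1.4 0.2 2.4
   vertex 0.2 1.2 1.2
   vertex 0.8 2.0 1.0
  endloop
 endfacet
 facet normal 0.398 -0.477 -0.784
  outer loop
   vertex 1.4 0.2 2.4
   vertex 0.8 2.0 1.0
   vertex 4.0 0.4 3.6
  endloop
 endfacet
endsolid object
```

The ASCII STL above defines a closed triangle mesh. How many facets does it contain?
10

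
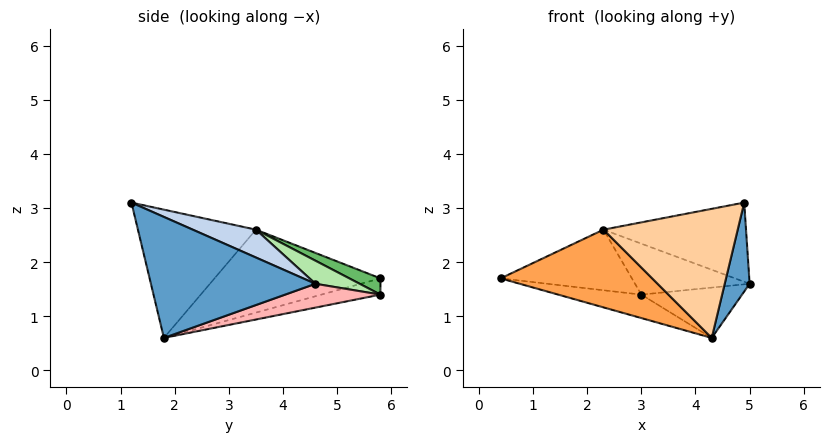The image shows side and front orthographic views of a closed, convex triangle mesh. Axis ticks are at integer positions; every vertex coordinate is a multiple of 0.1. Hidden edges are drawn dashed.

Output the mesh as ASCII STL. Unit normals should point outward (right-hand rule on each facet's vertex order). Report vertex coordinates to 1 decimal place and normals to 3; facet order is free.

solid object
 facet normal 0.954 -0.144 -0.264
  outer loop
   vertex 4.3 1.8 0.6
   vertex 5.0 4.6 1.6
   vertex 4.9 1.2 3.1
  endloop
 endfacet
 facet normal 0.174 0.393 0.903
  outer loop
   vertex 2.3 3.5 2.6
   vertex 4.9 1.2 3.1
   vertex 5.0 4.6 1.6
  endloop
 endfacet
 facet normal -0.728 -0.665 -0.163
  outer loop
   vertex 2.3 3.5 2.6
   vertex 0.4 5.8 1.7
   vertex 4.3 1.8 0.6
  endloop
 endfacet
 facet normal -0.660 -0.751 -0.022
  outer loop
   vertex 2.3 3.5 2.6
   vertex 4.3 1.8 0.6
   vertex 4.9 1.2 3.1
  endloop
 endfacet
 facet normal 0.103 0.435 0.894
  outer loop
   vertex 3.0 5.8 1.4
   vertex 0.4 5.8 1.7
   vertex 2.3 3.5 2.6
  endloop
 endfacet
 facet normal 0.161 0.418 0.894
  outer loop
   vertex 3.0 5.8 1.4
   vertex 2.3 3.5 2.6
   vertex 5.0 4.6 1.6
  endloop
 endfacet
 facet normal -0.113 0.159 -0.981
  outer loop
   vertex 3.0 5.8 1.4
   vertex 4.3 1.8 0.6
   vertex 0.4 5.8 1.7
  endloop
 endfacet
 facet normal 0.254 0.268 -0.929
  outer loop
   vertex 3.0 5.8 1.4
   vertex 5.0 4.6 1.6
   vertex 4.3 1.8 0.6
  endloop
 endfacet
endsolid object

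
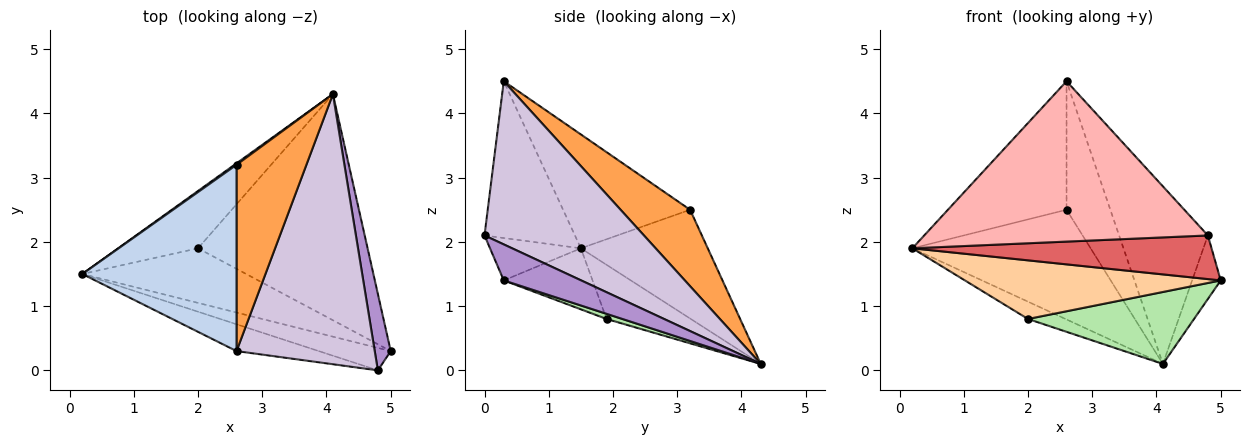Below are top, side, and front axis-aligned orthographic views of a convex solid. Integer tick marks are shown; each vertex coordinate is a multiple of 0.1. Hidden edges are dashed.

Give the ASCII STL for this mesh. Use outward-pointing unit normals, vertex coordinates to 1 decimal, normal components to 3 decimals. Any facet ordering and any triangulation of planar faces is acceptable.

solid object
 facet normal -0.580 0.815 0.011
  outer loop
   vertex 2.6 3.2 2.5
   vertex 4.1 4.3 0.1
   vertex 0.2 1.5 1.9
  endloop
 endfacet
 facet normal -0.519 0.485 0.703
  outer loop
   vertex 2.6 3.2 2.5
   vertex 0.2 1.5 1.9
   vertex 2.6 0.3 4.5
  endloop
 endfacet
 facet normal 0.669 0.422 0.612
  outer loop
   vertex 2.6 3.2 2.5
   vertex 2.6 0.3 4.5
   vertex 4.1 4.3 0.1
  endloop
 endfacet
 facet normal -0.246 -0.709 -0.661
  outer loop
   vertex 2.0 1.9 0.8
   vertex 5.0 0.3 1.4
   vertex 0.2 1.5 1.9
  endloop
 endfacet
 facet normal -0.545 0.242 -0.803
  outer loop
   vertex 2.0 1.9 0.8
   vertex 0.2 1.5 1.9
   vertex 4.1 4.3 0.1
  endloop
 endfacet
 facet normal 0.029 -0.303 -0.953
  outer loop
   vertex 2.0 1.9 0.8
   vertex 4.1 4.3 0.1
   vertex 5.0 0.3 1.4
  endloop
 endfacet
 facet normal -0.261 -0.858 -0.442
  outer loop
   vertex 4.8 0.0 2.1
   vertex 0.2 1.5 1.9
   vertex 5.0 0.3 1.4
  endloop
 endfacet
 facet normal -0.300 -0.941 -0.157
  outer loop
   vertex 4.8 0.0 2.1
   vertex 2.6 0.3 4.5
   vertex 0.2 1.5 1.9
  endloop
 endfacet
 facet normal 0.866 0.320 0.384
  outer loop
   vertex 4.8 0.0 2.1
   vertex 5.0 0.3 1.4
   vertex 4.1 4.3 0.1
  endloop
 endfacet
 facet normal 0.702 0.391 0.595
  outer loop
   vertex 4.8 0.0 2.1
   vertex 4.1 4.3 0.1
   vertex 2.6 0.3 4.5
  endloop
 endfacet
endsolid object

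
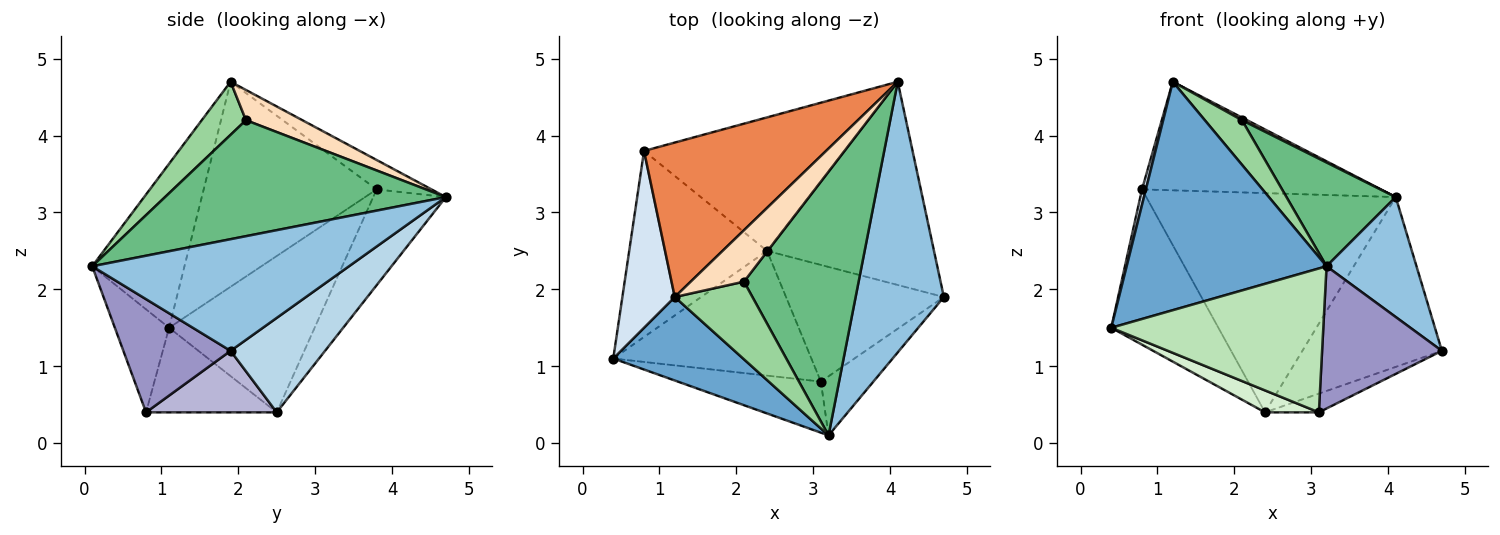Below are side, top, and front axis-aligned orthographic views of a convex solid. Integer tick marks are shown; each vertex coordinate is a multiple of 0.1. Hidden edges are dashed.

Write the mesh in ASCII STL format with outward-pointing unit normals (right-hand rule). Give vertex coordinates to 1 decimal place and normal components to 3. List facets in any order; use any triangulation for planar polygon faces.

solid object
 facet normal -0.398 -0.862 0.315
  outer loop
   vertex 3.2 0.1 2.3
   vertex 1.2 1.9 4.7
   vertex 0.4 1.1 1.5
  endloop
 endfacet
 facet normal 0.756 -0.265 0.598
  outer loop
   vertex 3.2 0.1 2.3
   vertex 4.7 1.9 1.2
   vertex 4.1 4.7 3.2
  endloop
 endfacet
 facet normal 0.398 0.588 -0.704
  outer loop
   vertex 2.4 2.5 0.4
   vertex 4.1 4.7 3.2
   vertex 4.7 1.9 1.2
  endloop
 endfacet
 facet normal -0.969 -0.022 0.248
  outer loop
   vertex 0.8 3.8 3.3
   vertex 0.4 1.1 1.5
   vertex 1.2 1.9 4.7
  endloop
 endfacet
 facet normal -0.131 0.570 0.811
  outer loop
   vertex 0.8 3.8 3.3
   vertex 1.2 1.9 4.7
   vertex 4.1 4.7 3.2
  endloop
 endfacet
 facet normal -0.657 0.483 -0.579
  outer loop
   vertex 0.8 3.8 3.3
   vertex 2.4 2.5 0.4
   vertex 0.4 1.1 1.5
  endloop
 endfacet
 facet normal -0.241 0.829 -0.505
  outer loop
   vertex 0.8 3.8 3.3
   vertex 4.1 4.7 3.2
   vertex 2.4 2.5 0.4
  endloop
 endfacet
 facet normal 0.493 -0.045 0.869
  outer loop
   vertex 2.1 2.1 4.2
   vertex 4.1 4.7 3.2
   vertex 1.2 1.9 4.7
  endloop
 endfacet
 facet normal 0.685 -0.267 0.678
  outer loop
   vertex 2.1 2.1 4.2
   vertex 3.2 0.1 2.3
   vertex 4.1 4.7 3.2
  endloop
 endfacet
 facet normal 0.510 -0.428 0.746
  outer loop
   vertex 2.1 2.1 4.2
   vertex 1.2 1.9 4.7
   vertex 3.2 0.1 2.3
  endloop
 endfacet
 facet normal -0.234 -0.916 -0.325
  outer loop
   vertex 3.1 0.8 0.4
   vertex 3.2 0.1 2.3
   vertex 0.4 1.1 1.5
  endloop
 endfacet
 facet normal -0.388 -0.160 -0.908
  outer loop
   vertex 3.1 0.8 0.4
   vertex 0.4 1.1 1.5
   vertex 2.4 2.5 0.4
  endloop
 endfacet
 facet normal 0.637 -0.712 -0.296
  outer loop
   vertex 3.1 0.8 0.4
   vertex 4.7 1.9 1.2
   vertex 3.2 0.1 2.3
  endloop
 endfacet
 facet normal 0.359 0.148 -0.922
  outer loop
   vertex 3.1 0.8 0.4
   vertex 2.4 2.5 0.4
   vertex 4.7 1.9 1.2
  endloop
 endfacet
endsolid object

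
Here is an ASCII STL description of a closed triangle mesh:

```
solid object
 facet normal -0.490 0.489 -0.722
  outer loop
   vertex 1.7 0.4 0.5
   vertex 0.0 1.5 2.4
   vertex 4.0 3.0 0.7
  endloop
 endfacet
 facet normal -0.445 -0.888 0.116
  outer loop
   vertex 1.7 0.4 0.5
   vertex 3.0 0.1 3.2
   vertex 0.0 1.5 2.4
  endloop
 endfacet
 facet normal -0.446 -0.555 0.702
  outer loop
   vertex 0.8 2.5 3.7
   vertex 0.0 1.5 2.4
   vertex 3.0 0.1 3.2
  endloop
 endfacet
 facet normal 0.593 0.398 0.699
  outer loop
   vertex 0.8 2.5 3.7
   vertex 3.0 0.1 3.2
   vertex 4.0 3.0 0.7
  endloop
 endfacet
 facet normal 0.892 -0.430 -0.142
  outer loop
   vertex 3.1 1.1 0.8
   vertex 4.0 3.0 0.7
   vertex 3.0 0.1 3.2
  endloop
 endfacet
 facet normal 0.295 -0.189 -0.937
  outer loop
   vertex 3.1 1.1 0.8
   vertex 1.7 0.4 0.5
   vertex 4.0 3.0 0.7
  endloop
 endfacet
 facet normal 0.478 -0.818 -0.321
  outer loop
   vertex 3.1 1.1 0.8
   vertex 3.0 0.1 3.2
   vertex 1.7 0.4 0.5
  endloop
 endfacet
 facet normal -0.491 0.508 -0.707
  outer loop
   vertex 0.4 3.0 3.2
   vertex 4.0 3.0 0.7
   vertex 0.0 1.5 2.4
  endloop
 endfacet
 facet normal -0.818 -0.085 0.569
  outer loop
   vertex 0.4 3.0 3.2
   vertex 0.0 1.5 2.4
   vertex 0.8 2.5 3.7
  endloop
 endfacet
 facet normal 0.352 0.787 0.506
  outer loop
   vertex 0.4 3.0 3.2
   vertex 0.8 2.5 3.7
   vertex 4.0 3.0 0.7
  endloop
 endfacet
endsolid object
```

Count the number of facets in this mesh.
10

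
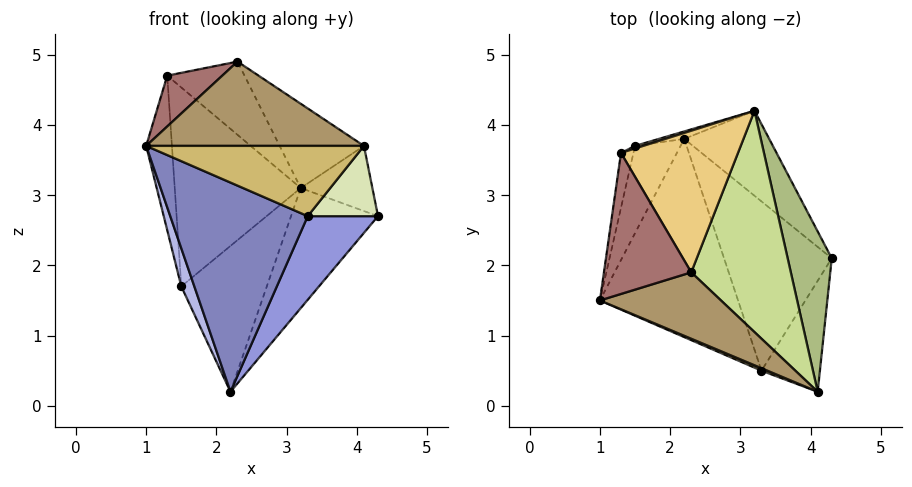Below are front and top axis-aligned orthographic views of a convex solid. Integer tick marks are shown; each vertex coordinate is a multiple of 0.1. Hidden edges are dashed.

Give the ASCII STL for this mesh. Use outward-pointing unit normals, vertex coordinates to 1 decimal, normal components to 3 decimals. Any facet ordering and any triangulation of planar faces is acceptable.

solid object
 facet normal 0.803 0.486 -0.344
  outer loop
   vertex 2.2 3.8 0.2
   vertex 3.2 4.2 3.1
   vertex 4.3 2.1 2.7
  endloop
 endfacet
 facet normal -0.524 -0.618 -0.586
  outer loop
   vertex 3.3 0.5 2.7
   vertex 1.0 1.5 3.7
   vertex 2.2 3.8 0.2
  endloop
 endfacet
 facet normal 0.578 -0.361 -0.731
  outer loop
   vertex 3.3 0.5 2.7
   vertex 2.2 3.8 0.2
   vertex 4.3 2.1 2.7
  endloop
 endfacet
 facet normal -0.886 -0.186 -0.426
  outer loop
   vertex 1.5 3.7 1.7
   vertex 2.2 3.8 0.2
   vertex 1.0 1.5 3.7
  endloop
 endfacet
 facet normal -0.244 0.968 -0.049
  outer loop
   vertex 1.5 3.7 1.7
   vertex 3.2 4.2 3.1
   vertex 2.2 3.8 0.2
  endloop
 endfacet
 facet normal 0.726 0.259 0.637
  outer loop
   vertex 4.1 0.2 3.7
   vertex 4.3 2.1 2.7
   vertex 3.2 4.2 3.1
  endloop
 endfacet
 facet normal 0.692 0.257 0.674
  outer loop
   vertex 4.1 0.2 3.7
   vertex 3.2 4.2 3.1
   vertex 2.3 1.9 4.9
  endloop
 endfacet
 facet normal 0.650 -0.406 -0.642
  outer loop
   vertex 4.1 0.2 3.7
   vertex 3.3 0.5 2.7
   vertex 4.3 2.1 2.7
  endloop
 endfacet
 facet normal -0.313 -0.746 0.588
  outer loop
   vertex 4.1 0.2 3.7
   vertex 2.3 1.9 4.9
   vertex 1.0 1.5 3.7
  endloop
 endfacet
 facet normal -0.387 -0.922 0.033
  outer loop
   vertex 4.1 0.2 3.7
   vertex 1.0 1.5 3.7
   vertex 3.3 0.5 2.7
  endloop
 endfacet
 facet normal 0.516 0.393 0.761
  outer loop
   vertex 1.3 3.6 4.7
   vertex 2.3 1.9 4.9
   vertex 3.2 4.2 3.1
  endloop
 endfacet
 facet normal -0.292 0.956 0.012
  outer loop
   vertex 1.3 3.6 4.7
   vertex 3.2 4.2 3.1
   vertex 1.5 3.7 1.7
  endloop
 endfacet
 facet normal -0.607 -0.269 0.748
  outer loop
   vertex 1.3 3.6 4.7
   vertex 1.0 1.5 3.7
   vertex 2.3 1.9 4.9
  endloop
 endfacet
 facet normal -0.984 0.169 -0.060
  outer loop
   vertex 1.3 3.6 4.7
   vertex 1.5 3.7 1.7
   vertex 1.0 1.5 3.7
  endloop
 endfacet
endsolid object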